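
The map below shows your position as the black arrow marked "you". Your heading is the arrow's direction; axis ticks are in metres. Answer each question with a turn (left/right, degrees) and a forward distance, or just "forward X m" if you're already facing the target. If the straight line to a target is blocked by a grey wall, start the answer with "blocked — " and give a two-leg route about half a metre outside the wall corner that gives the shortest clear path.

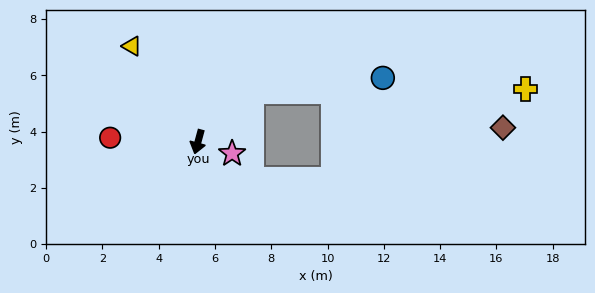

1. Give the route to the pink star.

turn left 86°, forward 1.3 m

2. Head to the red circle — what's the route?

turn right 77°, forward 3.1 m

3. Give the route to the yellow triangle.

turn right 130°, forward 4.1 m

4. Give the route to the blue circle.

blocked — turn left 148°, forward 2.6 m, then turn right 37°, forward 4.7 m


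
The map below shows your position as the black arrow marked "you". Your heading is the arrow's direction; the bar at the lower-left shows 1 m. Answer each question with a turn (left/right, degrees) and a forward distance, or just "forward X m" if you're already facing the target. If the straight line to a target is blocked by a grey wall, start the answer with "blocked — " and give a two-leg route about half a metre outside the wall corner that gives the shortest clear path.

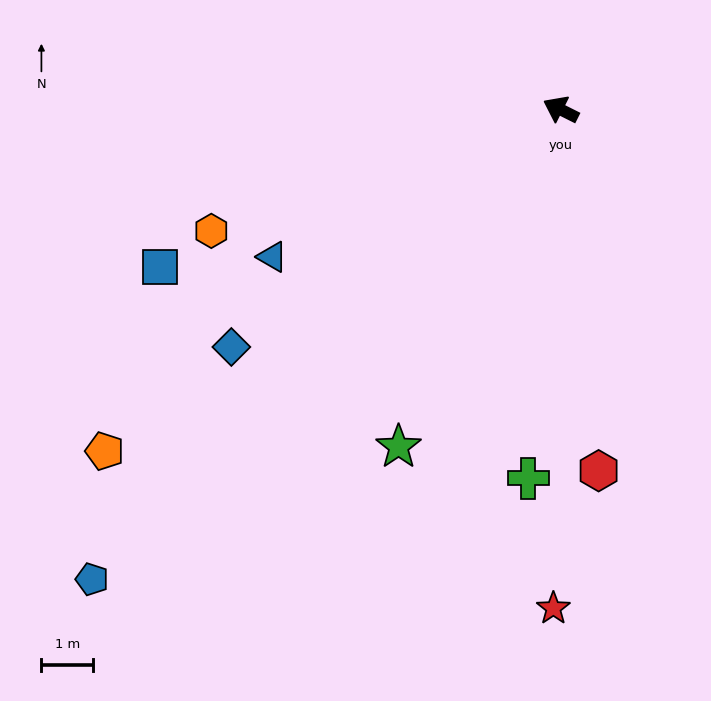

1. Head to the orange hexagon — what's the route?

turn left 46°, forward 7.2 m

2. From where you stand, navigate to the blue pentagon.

turn left 72°, forward 12.9 m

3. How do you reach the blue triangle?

turn left 54°, forward 6.3 m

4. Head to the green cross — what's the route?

turn left 112°, forward 7.2 m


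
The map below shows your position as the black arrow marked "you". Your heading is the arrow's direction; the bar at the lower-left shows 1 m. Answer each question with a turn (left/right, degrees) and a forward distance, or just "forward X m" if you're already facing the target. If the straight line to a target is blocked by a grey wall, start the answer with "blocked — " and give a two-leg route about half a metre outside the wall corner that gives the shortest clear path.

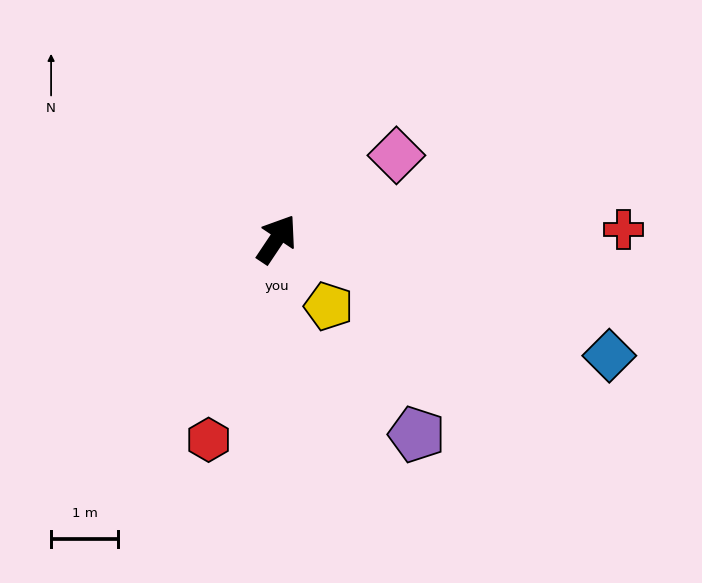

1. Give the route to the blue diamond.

turn right 76°, forward 5.2 m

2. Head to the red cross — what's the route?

turn right 55°, forward 5.2 m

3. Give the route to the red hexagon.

turn right 165°, forward 3.1 m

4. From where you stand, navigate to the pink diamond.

turn right 21°, forward 2.2 m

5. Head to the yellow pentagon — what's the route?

turn right 109°, forward 1.3 m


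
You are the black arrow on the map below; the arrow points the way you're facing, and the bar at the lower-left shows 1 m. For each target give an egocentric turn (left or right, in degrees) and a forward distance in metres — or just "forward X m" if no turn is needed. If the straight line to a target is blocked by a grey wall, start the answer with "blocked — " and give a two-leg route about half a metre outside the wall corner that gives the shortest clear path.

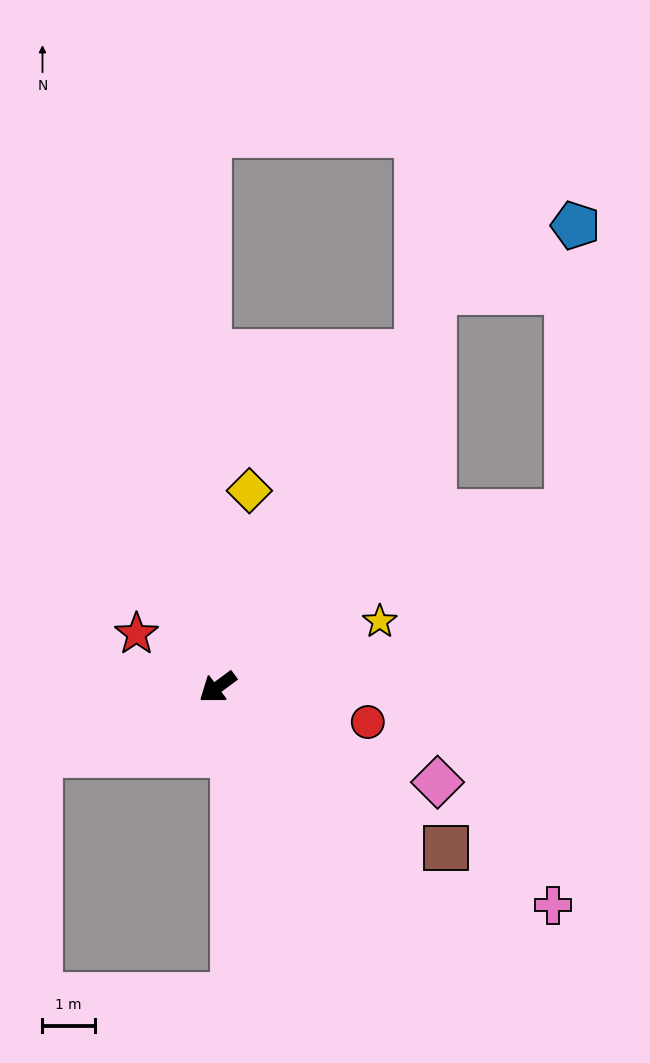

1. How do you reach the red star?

turn right 70°, forward 1.8 m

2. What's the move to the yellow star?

turn left 166°, forward 3.3 m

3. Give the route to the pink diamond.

turn left 120°, forward 4.6 m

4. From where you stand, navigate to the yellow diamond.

turn right 136°, forward 3.8 m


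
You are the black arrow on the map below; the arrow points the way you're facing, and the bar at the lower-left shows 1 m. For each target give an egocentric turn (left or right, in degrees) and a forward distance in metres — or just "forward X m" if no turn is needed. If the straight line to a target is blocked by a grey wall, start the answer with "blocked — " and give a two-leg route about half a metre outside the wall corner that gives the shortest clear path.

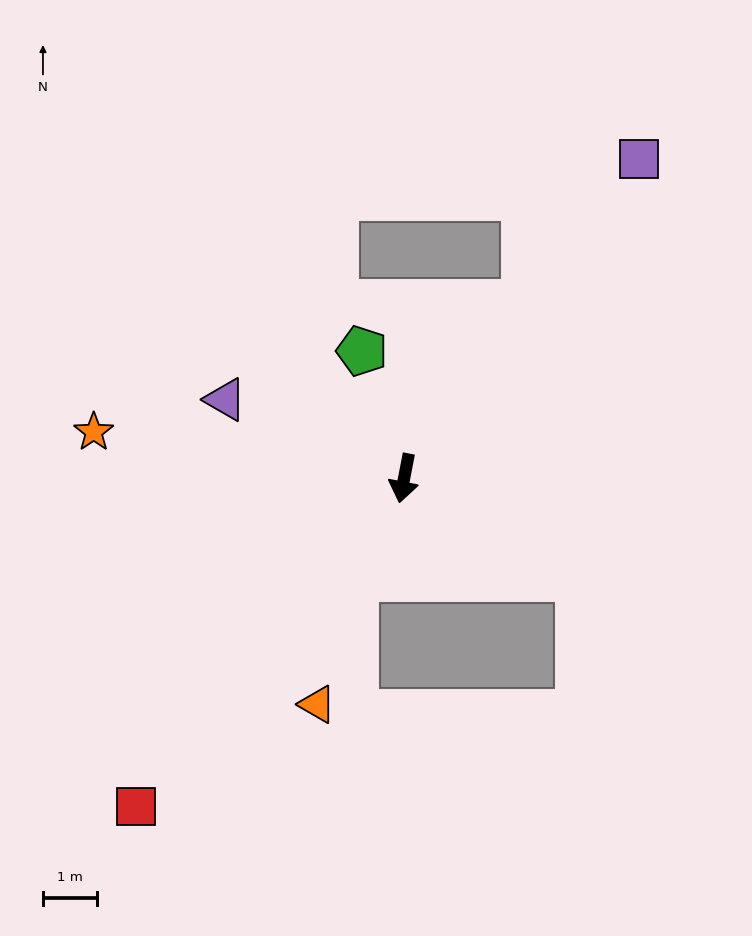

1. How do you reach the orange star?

turn right 88°, forward 5.8 m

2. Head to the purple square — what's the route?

turn left 155°, forward 7.4 m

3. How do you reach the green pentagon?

turn right 151°, forward 2.5 m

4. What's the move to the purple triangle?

turn right 103°, forward 3.6 m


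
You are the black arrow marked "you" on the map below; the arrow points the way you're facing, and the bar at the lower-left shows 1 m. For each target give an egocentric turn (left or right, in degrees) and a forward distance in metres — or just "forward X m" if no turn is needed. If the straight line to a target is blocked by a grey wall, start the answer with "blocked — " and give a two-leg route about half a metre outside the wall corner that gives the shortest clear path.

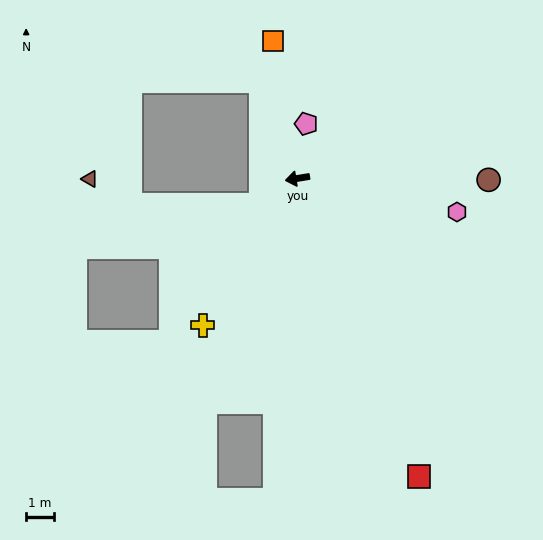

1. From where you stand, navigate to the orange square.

turn right 89°, forward 5.1 m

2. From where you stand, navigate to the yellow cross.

turn left 48°, forward 6.4 m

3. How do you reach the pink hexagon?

turn left 159°, forward 5.9 m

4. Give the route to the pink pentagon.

turn right 108°, forward 2.0 m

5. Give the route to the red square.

turn left 103°, forward 11.7 m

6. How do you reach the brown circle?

turn left 170°, forward 7.0 m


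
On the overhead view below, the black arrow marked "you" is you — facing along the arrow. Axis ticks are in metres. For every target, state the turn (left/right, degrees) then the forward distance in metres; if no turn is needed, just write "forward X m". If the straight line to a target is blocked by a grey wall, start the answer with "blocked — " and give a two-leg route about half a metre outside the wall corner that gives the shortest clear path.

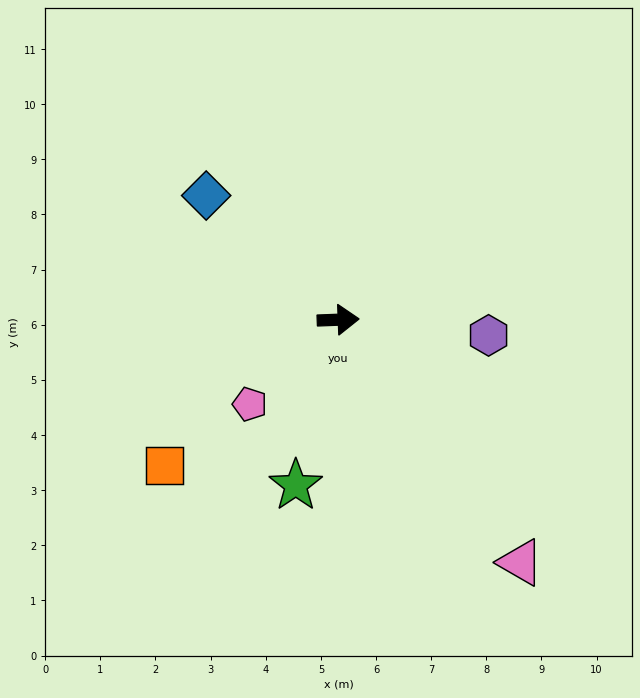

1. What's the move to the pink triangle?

turn right 55°, forward 5.5 m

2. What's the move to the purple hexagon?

turn right 8°, forward 2.7 m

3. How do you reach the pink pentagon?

turn right 138°, forward 2.2 m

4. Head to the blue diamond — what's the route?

turn left 135°, forward 3.3 m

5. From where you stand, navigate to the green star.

turn right 107°, forward 3.1 m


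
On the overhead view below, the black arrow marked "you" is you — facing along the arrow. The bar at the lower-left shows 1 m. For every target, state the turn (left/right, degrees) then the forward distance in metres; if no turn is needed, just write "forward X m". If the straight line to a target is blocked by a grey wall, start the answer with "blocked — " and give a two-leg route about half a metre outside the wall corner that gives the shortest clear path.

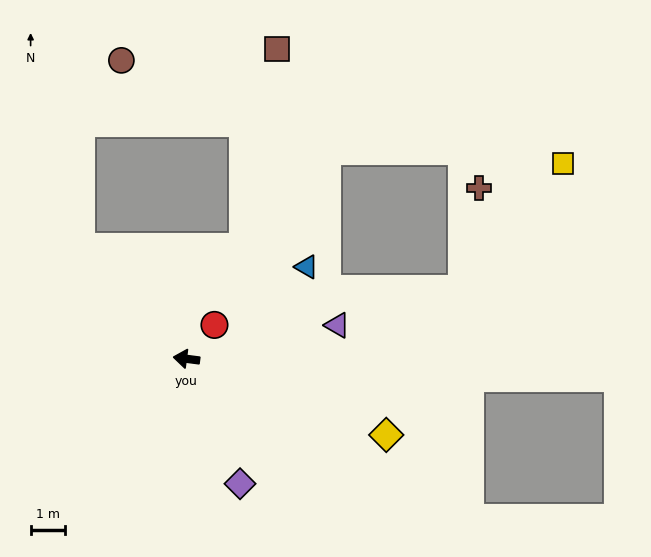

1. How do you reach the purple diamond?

turn left 121°, forward 3.9 m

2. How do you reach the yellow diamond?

turn left 167°, forward 6.2 m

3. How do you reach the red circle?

turn right 122°, forward 1.3 m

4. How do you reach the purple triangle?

turn right 160°, forward 4.5 m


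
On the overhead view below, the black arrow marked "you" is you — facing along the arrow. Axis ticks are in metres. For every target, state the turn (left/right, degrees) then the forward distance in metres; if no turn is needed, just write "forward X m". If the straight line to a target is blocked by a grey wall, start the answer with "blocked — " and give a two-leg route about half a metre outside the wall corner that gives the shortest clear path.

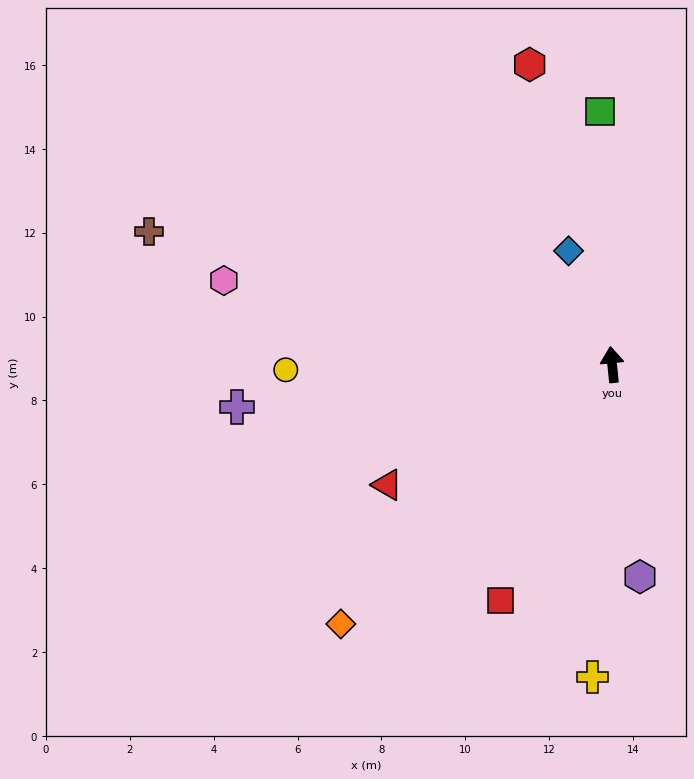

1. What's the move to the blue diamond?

turn left 15°, forward 2.9 m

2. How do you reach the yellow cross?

turn left 171°, forward 7.5 m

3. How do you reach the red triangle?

turn left 112°, forward 6.1 m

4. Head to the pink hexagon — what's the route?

turn left 72°, forward 9.5 m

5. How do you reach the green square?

turn right 3°, forward 6.0 m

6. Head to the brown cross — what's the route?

turn left 68°, forward 11.5 m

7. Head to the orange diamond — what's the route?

turn left 128°, forward 9.0 m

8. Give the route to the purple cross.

turn left 91°, forward 9.0 m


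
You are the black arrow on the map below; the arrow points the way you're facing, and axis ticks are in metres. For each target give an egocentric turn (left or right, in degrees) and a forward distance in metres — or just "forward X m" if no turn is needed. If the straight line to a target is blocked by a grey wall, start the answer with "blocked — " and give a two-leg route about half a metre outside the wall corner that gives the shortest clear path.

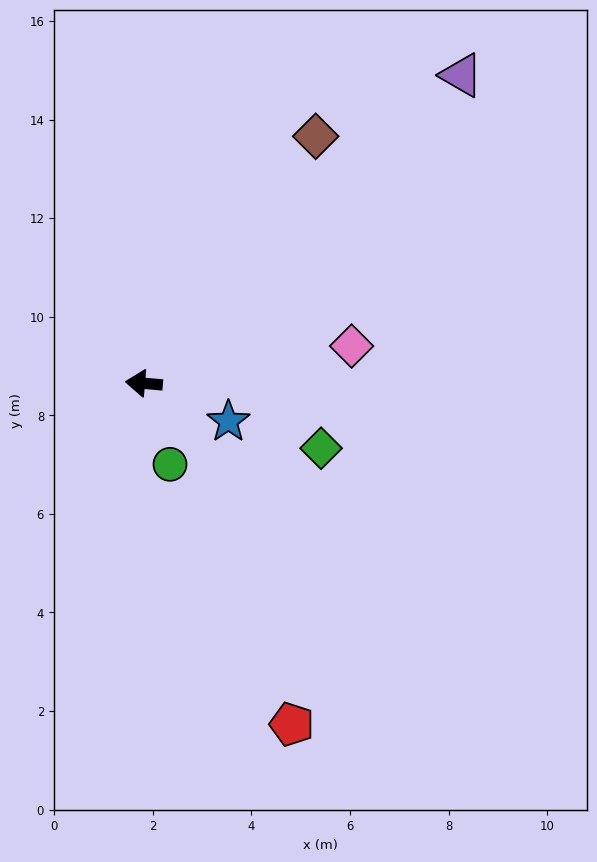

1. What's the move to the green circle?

turn left 113°, forward 1.7 m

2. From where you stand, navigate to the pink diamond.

turn right 165°, forward 4.3 m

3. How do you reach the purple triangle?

turn right 131°, forward 9.0 m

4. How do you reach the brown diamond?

turn right 120°, forward 6.1 m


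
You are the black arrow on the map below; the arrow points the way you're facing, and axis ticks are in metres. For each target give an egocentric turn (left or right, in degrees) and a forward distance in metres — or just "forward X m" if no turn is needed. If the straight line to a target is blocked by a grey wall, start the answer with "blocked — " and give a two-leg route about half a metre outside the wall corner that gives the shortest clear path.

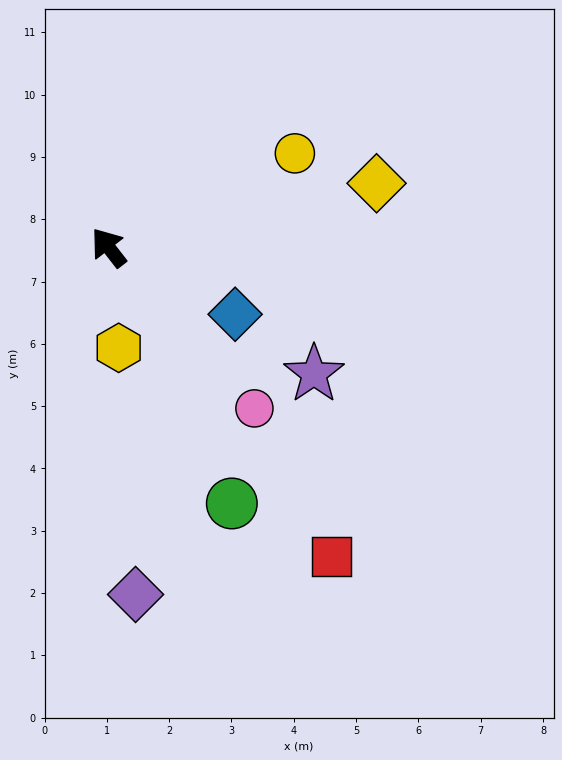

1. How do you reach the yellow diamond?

turn right 114°, forward 4.4 m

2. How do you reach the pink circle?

turn right 176°, forward 3.5 m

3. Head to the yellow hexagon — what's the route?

turn left 148°, forward 1.6 m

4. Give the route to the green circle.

turn left 168°, forward 4.6 m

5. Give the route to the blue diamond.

turn right 156°, forward 2.3 m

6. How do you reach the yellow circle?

turn right 101°, forward 3.3 m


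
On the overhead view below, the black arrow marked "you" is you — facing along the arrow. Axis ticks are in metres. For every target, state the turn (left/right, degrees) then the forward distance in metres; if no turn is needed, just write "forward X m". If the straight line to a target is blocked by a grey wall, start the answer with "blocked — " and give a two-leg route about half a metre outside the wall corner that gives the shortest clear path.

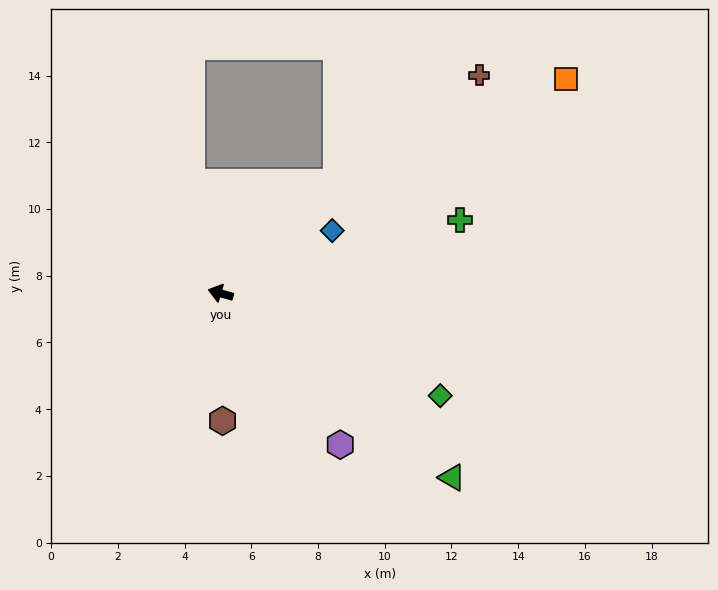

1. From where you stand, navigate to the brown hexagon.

turn left 107°, forward 3.8 m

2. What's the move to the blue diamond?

turn right 135°, forward 3.8 m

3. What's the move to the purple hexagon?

turn left 144°, forward 5.8 m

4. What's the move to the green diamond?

turn left 171°, forward 7.3 m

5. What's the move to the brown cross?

turn right 124°, forward 10.1 m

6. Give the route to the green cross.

turn right 147°, forward 7.5 m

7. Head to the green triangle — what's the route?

turn left 158°, forward 8.9 m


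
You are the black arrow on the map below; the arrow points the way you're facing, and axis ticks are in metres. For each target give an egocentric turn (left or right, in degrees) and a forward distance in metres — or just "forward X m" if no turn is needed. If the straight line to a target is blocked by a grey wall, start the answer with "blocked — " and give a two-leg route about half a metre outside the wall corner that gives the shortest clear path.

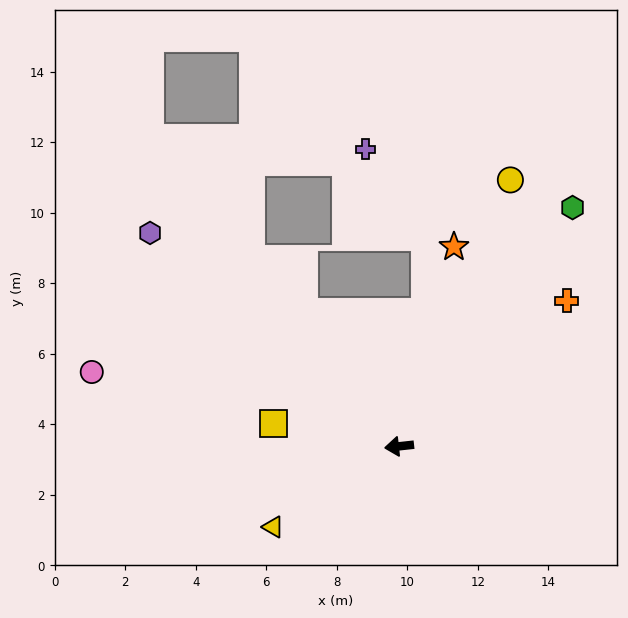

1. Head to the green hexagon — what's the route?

turn right 132°, forward 8.4 m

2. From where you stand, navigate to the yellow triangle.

turn left 26°, forward 4.2 m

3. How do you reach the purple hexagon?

turn right 47°, forward 9.3 m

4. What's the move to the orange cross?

turn right 145°, forward 6.3 m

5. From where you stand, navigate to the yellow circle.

turn right 119°, forward 8.2 m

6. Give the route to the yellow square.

turn right 16°, forward 3.6 m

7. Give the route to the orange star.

turn right 112°, forward 5.9 m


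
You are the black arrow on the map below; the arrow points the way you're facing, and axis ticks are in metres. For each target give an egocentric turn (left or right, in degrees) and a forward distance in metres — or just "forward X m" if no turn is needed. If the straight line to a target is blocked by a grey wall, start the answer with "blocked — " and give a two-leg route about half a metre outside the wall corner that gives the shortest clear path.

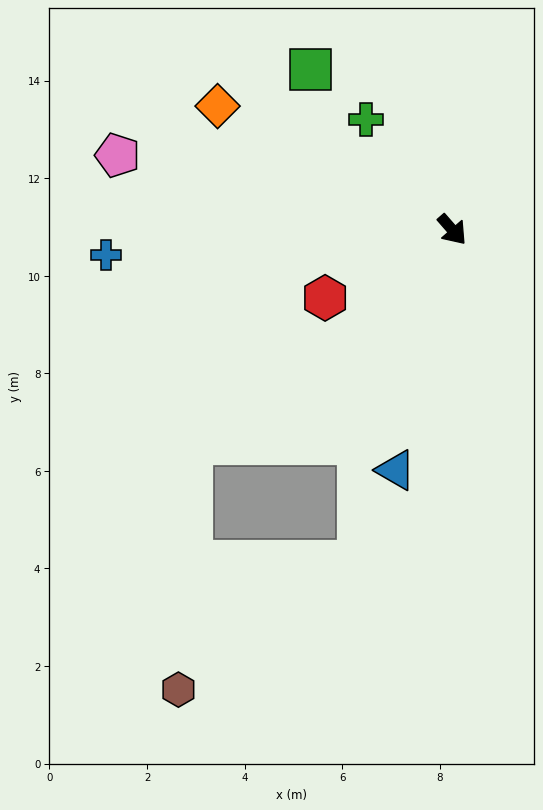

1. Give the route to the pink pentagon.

turn right 144°, forward 7.0 m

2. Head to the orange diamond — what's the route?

turn right 159°, forward 5.4 m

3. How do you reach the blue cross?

turn right 127°, forward 7.1 m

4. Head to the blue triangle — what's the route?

turn right 54°, forward 5.1 m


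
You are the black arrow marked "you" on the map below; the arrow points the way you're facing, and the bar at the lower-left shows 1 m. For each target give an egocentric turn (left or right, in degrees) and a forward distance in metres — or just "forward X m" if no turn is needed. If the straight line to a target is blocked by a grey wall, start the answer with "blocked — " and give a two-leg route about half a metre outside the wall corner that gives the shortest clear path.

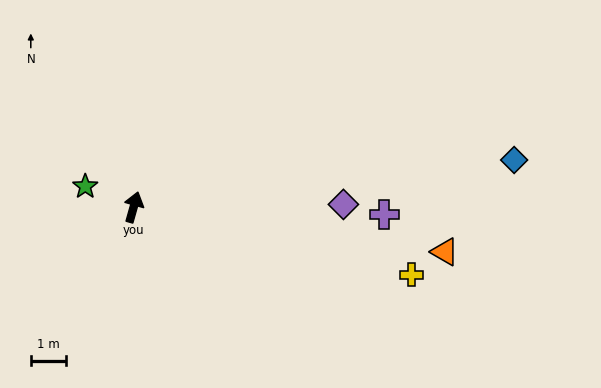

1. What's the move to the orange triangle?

turn right 82°, forward 8.8 m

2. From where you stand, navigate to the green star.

turn left 83°, forward 1.5 m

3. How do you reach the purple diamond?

turn right 73°, forward 5.9 m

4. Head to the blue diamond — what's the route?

turn right 67°, forward 10.7 m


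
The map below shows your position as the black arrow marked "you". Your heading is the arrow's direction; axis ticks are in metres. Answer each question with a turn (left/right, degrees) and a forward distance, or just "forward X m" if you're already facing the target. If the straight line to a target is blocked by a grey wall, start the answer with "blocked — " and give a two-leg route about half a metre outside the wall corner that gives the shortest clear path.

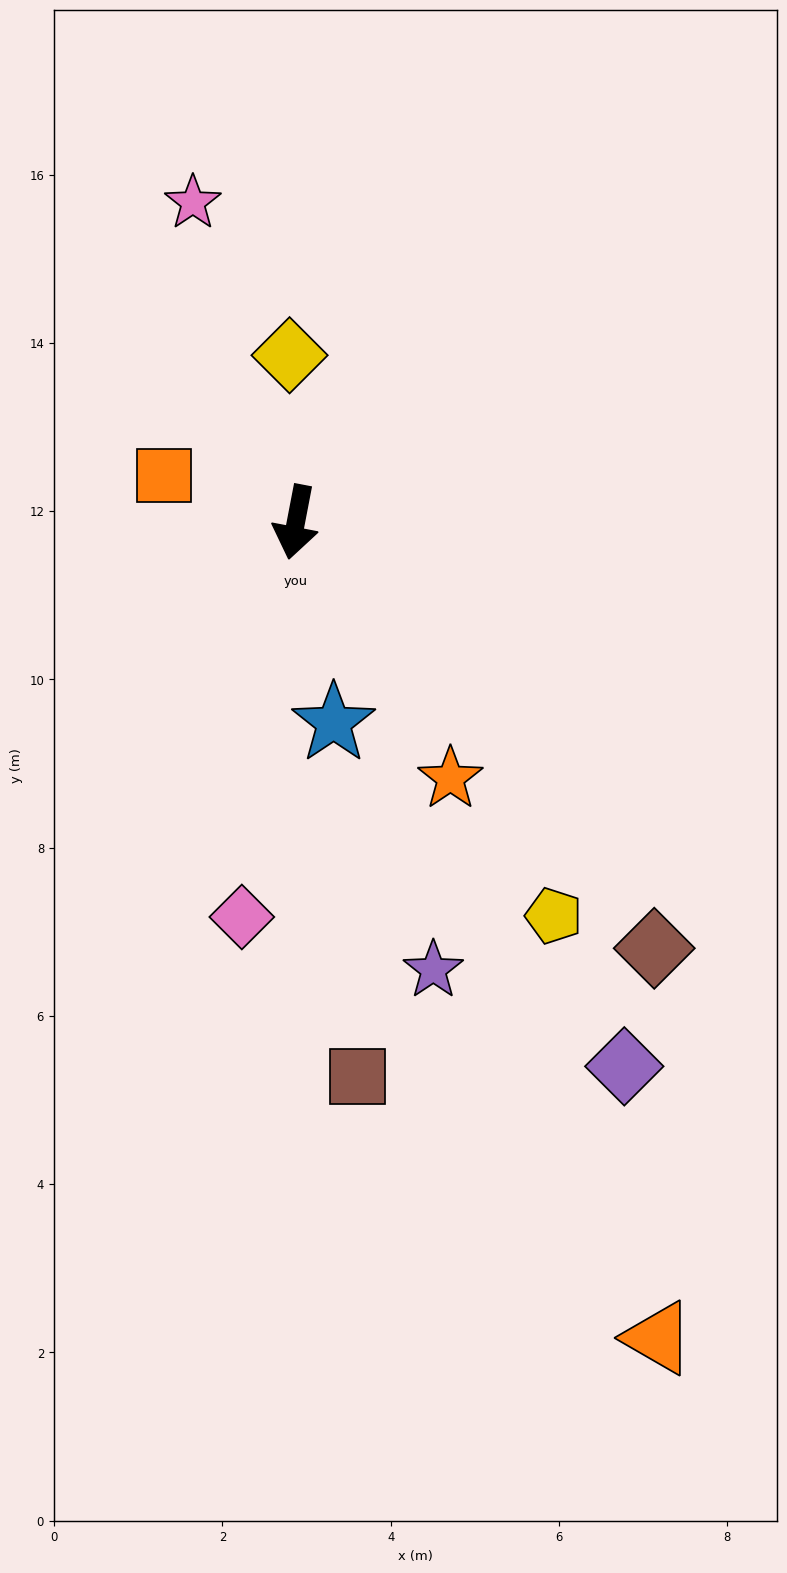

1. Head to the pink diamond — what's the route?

turn left 3°, forward 4.7 m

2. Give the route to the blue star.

turn left 22°, forward 2.4 m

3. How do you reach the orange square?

turn right 98°, forward 1.7 m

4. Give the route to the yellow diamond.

turn right 167°, forward 2.0 m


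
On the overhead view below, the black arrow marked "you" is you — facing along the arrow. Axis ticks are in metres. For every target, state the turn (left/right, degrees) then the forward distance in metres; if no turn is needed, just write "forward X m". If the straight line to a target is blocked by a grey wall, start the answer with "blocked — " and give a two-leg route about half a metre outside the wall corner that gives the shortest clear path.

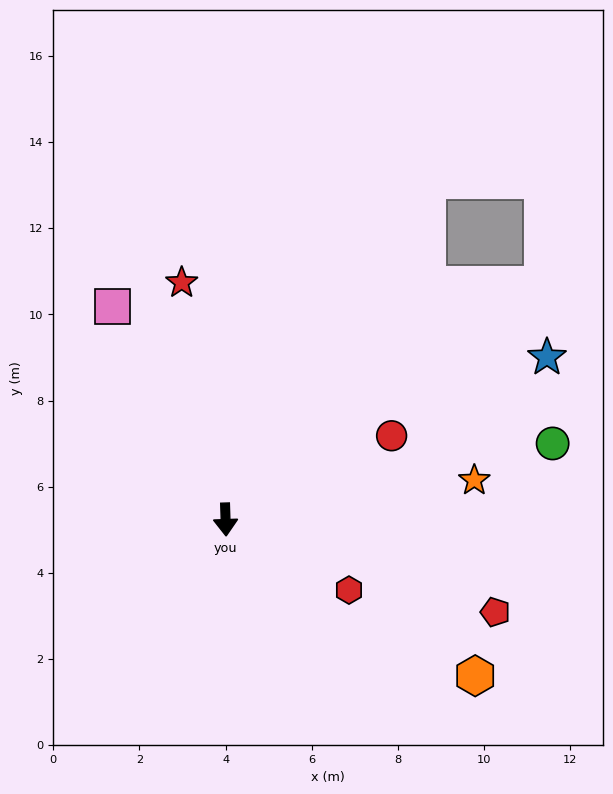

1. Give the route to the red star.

turn right 171°, forward 5.6 m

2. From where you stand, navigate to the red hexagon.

turn left 58°, forward 3.3 m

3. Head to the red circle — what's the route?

turn left 115°, forward 4.3 m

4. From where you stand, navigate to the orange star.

turn left 97°, forward 5.8 m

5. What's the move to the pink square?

turn right 154°, forward 5.6 m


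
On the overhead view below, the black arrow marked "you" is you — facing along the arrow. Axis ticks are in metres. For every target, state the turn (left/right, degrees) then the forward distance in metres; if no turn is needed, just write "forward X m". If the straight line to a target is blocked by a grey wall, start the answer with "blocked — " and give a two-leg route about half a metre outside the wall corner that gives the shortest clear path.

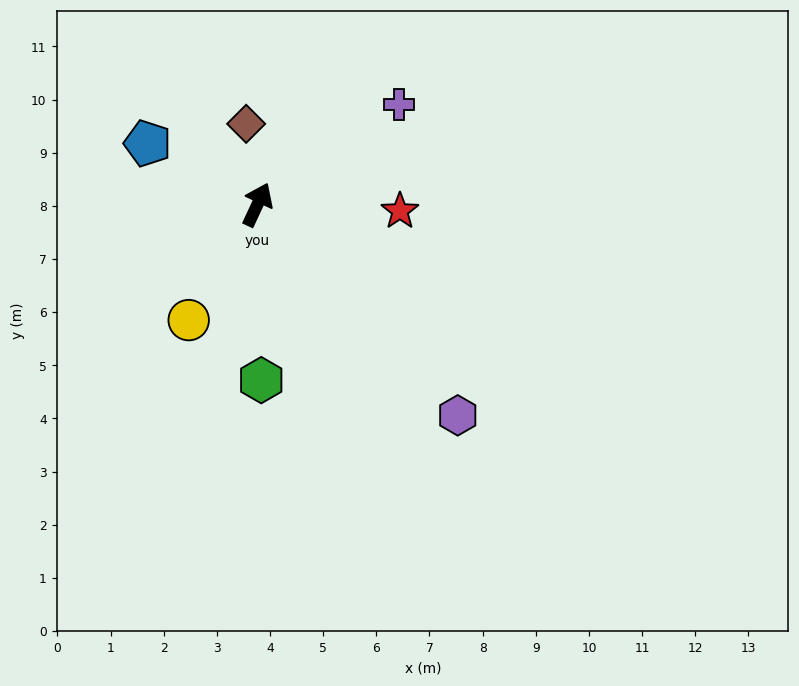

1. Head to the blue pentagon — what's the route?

turn left 86°, forward 2.4 m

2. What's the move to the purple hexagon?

turn right 112°, forward 5.5 m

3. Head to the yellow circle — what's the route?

turn left 174°, forward 2.5 m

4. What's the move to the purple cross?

turn right 30°, forward 3.3 m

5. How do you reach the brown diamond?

turn left 33°, forward 1.5 m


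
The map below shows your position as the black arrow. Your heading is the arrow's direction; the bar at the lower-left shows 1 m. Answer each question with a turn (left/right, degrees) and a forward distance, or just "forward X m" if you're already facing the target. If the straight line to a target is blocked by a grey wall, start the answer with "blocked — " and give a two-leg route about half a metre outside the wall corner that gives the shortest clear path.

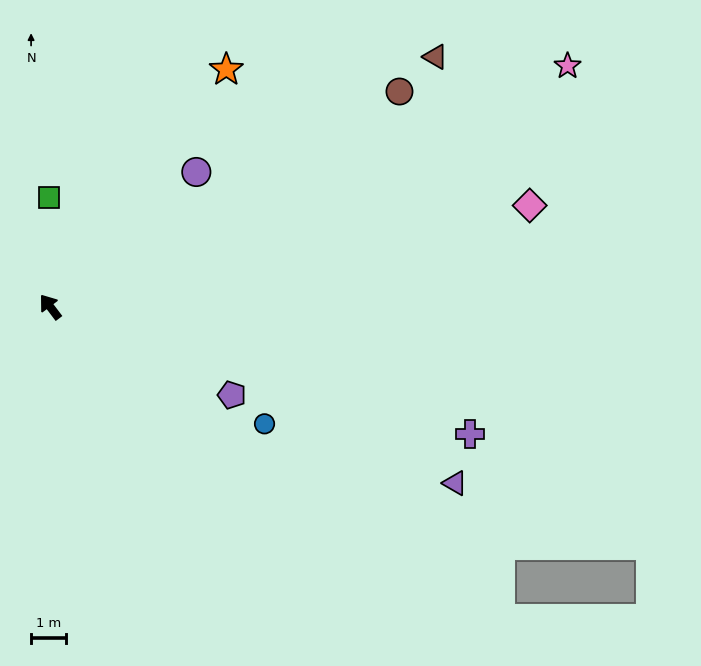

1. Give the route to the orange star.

turn right 74°, forward 8.6 m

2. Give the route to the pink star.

turn right 102°, forward 16.5 m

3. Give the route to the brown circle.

turn right 95°, forward 11.9 m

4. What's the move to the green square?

turn right 36°, forward 3.2 m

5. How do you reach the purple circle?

turn right 84°, forward 5.8 m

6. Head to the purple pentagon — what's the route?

turn right 153°, forward 5.9 m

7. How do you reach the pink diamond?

turn right 115°, forward 14.2 m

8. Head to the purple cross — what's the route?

turn right 144°, forward 12.7 m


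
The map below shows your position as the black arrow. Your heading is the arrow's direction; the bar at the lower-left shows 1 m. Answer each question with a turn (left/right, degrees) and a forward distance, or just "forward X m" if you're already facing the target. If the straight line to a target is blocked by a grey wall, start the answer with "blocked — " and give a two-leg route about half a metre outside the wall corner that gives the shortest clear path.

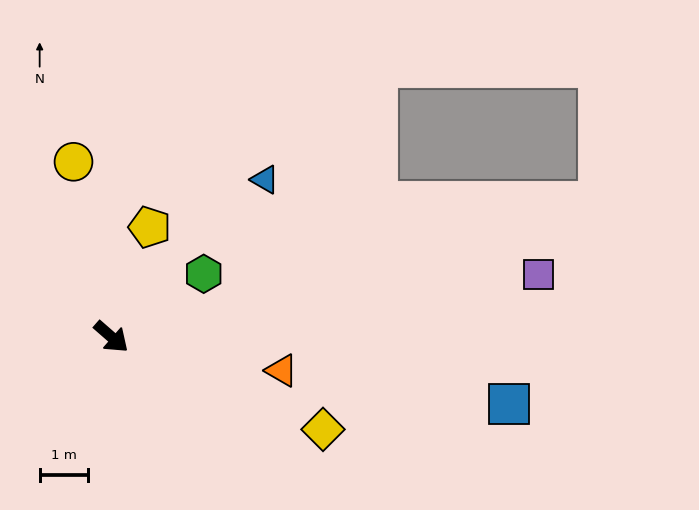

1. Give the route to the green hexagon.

turn left 75°, forward 2.3 m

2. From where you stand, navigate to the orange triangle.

turn left 30°, forward 3.6 m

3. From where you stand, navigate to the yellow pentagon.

turn left 112°, forward 2.4 m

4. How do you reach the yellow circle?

turn left 143°, forward 3.7 m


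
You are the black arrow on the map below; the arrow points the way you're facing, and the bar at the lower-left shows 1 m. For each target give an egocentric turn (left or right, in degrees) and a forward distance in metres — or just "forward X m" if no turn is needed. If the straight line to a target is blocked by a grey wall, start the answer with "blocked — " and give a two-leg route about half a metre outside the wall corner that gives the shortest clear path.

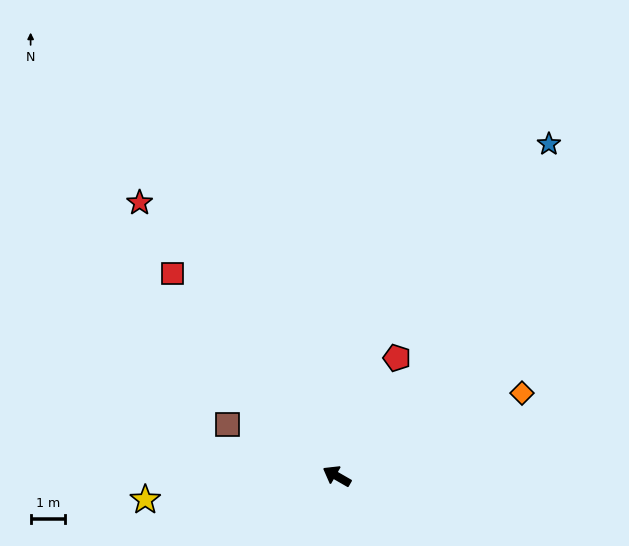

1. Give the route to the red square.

turn right 21°, forward 7.6 m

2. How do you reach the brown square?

turn left 5°, forward 3.5 m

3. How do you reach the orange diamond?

turn right 126°, forward 5.9 m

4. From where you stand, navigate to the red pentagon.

turn right 87°, forward 3.9 m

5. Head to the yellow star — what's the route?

turn left 37°, forward 5.6 m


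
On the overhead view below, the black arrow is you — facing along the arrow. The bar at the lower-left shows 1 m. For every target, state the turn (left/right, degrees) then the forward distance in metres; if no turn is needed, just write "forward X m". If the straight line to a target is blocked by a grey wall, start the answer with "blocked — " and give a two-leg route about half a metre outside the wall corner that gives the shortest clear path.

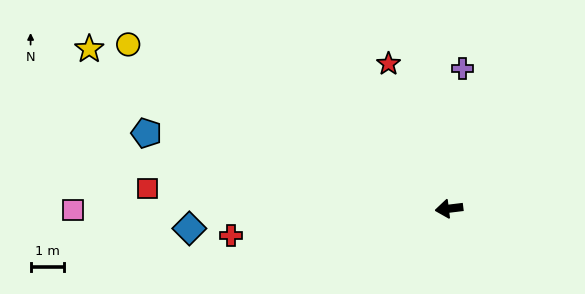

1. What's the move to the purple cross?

turn right 102°, forward 4.2 m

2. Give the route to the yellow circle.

turn right 34°, forward 10.7 m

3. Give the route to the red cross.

forward 6.5 m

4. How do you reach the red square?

turn right 11°, forward 9.0 m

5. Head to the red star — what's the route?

turn right 74°, forward 4.7 m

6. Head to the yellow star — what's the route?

turn right 31°, forward 11.7 m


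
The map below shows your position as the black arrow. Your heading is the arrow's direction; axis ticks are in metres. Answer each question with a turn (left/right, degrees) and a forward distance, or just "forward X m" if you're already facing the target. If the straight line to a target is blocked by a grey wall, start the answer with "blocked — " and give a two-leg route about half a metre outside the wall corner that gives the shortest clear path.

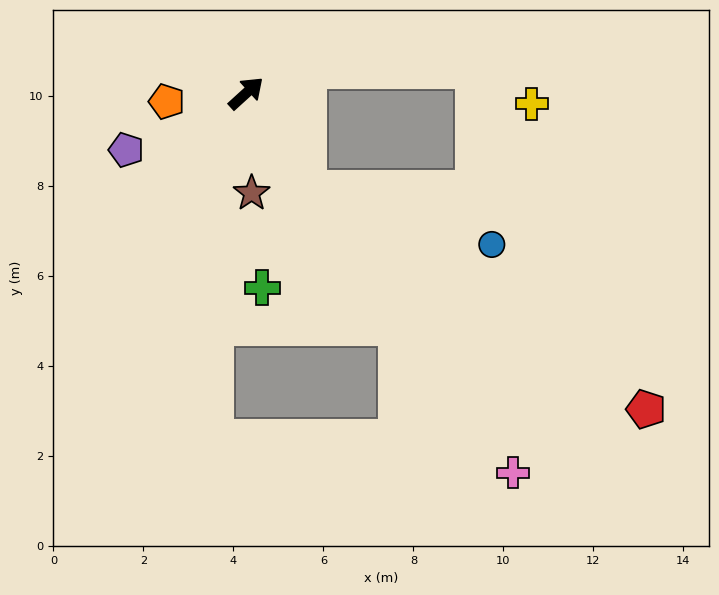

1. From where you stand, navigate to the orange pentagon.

turn left 144°, forward 1.8 m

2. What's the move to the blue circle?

blocked — turn right 99°, forward 2.5 m, then turn left 40°, forward 4.3 m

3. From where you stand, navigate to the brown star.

turn right 129°, forward 2.2 m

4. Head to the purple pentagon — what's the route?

turn left 163°, forward 2.9 m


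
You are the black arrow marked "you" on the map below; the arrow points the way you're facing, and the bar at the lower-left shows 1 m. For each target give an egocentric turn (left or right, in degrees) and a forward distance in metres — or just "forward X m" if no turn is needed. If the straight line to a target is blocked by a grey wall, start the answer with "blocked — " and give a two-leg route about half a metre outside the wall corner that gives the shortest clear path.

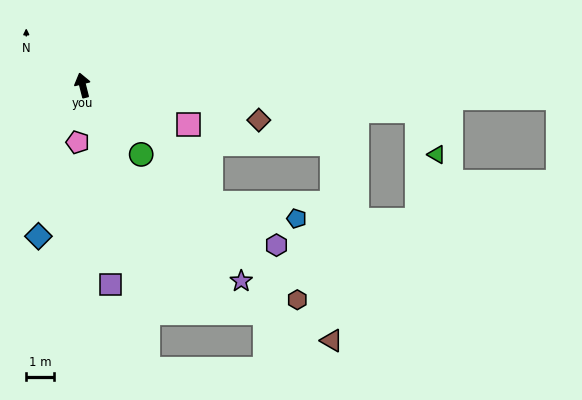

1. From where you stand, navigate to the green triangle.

blocked — turn right 109°, forward 11.9 m, then turn right 60°, forward 1.7 m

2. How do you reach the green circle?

turn right 154°, forward 3.2 m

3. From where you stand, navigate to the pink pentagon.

turn left 161°, forward 2.0 m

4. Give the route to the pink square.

turn right 125°, forward 4.0 m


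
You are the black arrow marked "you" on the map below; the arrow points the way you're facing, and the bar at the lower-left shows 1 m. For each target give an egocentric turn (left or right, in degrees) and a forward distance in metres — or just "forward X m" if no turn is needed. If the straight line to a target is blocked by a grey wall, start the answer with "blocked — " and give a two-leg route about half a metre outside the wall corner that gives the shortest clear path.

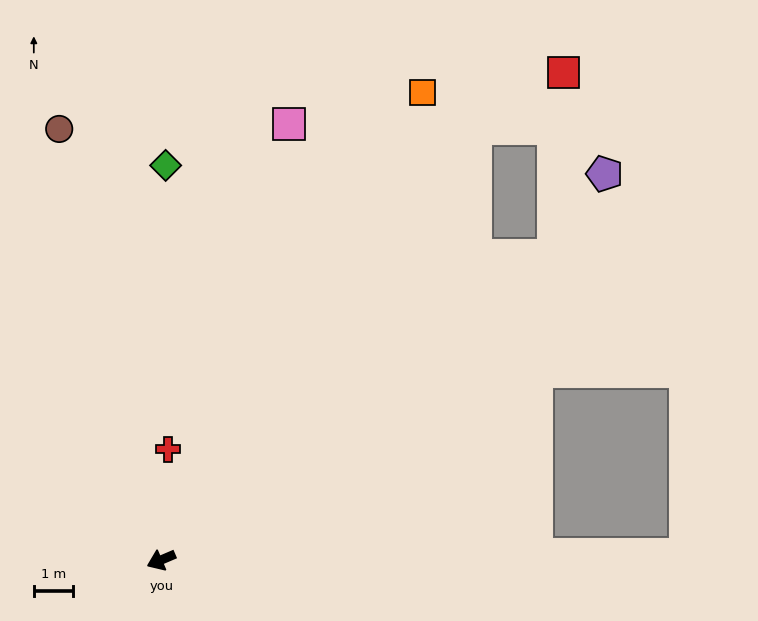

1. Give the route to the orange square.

turn right 142°, forward 13.8 m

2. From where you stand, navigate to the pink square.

turn right 129°, forward 11.7 m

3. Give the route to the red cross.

turn right 117°, forward 2.8 m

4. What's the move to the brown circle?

turn right 100°, forward 11.4 m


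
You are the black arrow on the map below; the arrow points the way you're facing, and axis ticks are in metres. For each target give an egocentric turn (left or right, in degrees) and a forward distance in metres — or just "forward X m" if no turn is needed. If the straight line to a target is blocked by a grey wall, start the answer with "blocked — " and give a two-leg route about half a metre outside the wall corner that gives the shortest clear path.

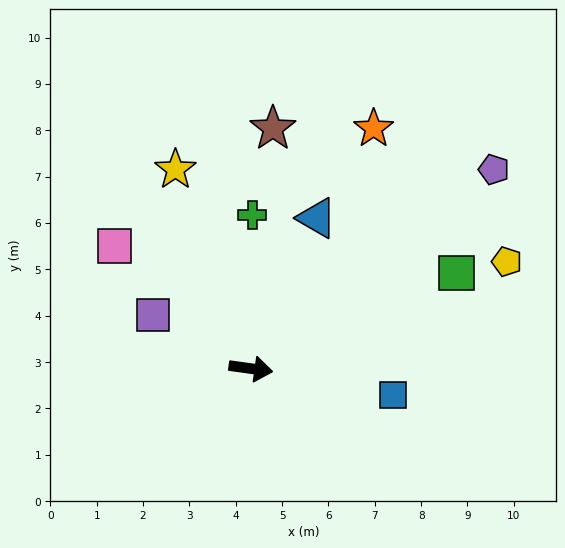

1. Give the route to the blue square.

turn right 3°, forward 3.1 m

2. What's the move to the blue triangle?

turn left 74°, forward 3.5 m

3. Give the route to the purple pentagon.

turn left 47°, forward 6.8 m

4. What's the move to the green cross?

turn left 97°, forward 3.3 m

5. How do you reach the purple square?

turn left 159°, forward 2.4 m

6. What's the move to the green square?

turn left 33°, forward 4.9 m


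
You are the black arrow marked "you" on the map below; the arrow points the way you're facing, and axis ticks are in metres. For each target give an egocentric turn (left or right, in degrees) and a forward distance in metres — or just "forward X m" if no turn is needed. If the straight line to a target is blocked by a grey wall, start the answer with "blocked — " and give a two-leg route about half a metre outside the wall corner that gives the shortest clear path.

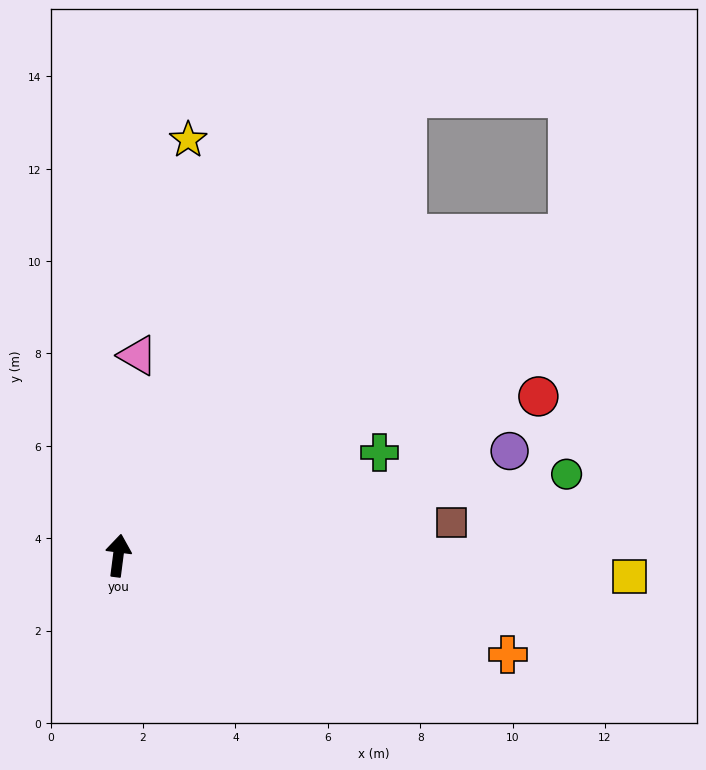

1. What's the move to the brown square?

turn right 77°, forward 7.2 m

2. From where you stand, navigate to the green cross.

turn right 61°, forward 6.1 m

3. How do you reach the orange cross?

turn right 97°, forward 8.7 m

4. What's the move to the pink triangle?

forward 4.4 m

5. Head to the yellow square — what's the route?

turn right 85°, forward 11.1 m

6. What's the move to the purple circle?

turn right 68°, forward 8.8 m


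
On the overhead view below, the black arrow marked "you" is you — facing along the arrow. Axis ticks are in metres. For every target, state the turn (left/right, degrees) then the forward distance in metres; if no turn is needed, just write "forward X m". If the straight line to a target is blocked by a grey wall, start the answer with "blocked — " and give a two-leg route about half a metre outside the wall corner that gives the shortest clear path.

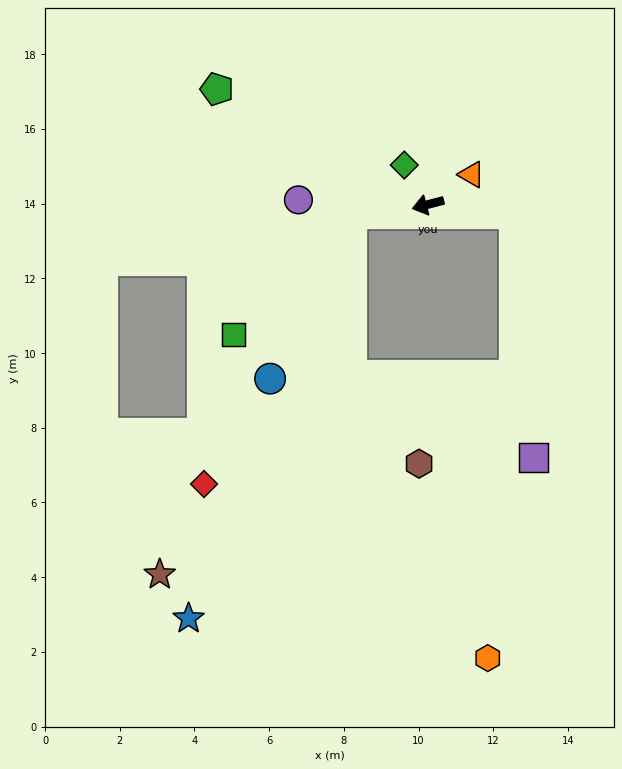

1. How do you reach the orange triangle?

turn right 160°, forward 1.4 m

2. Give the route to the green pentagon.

turn right 43°, forward 6.4 m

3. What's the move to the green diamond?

turn right 74°, forward 1.2 m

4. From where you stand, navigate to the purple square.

blocked — turn left 159°, forward 2.3 m, then turn right 79°, forward 6.5 m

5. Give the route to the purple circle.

turn right 17°, forward 3.5 m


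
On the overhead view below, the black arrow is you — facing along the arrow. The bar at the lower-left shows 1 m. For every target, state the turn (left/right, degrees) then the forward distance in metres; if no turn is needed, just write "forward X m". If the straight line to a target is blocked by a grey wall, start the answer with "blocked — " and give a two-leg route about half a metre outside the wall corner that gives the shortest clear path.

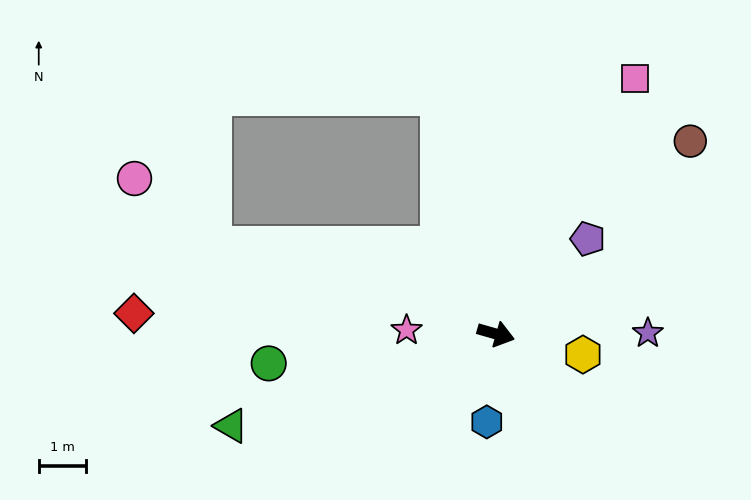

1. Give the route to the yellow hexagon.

turn left 3°, forward 1.9 m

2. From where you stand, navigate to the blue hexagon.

turn right 80°, forward 1.9 m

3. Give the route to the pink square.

turn left 77°, forward 6.1 m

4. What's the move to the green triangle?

turn right 145°, forward 5.9 m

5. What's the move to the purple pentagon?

turn left 62°, forward 2.8 m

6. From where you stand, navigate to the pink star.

turn right 166°, forward 1.9 m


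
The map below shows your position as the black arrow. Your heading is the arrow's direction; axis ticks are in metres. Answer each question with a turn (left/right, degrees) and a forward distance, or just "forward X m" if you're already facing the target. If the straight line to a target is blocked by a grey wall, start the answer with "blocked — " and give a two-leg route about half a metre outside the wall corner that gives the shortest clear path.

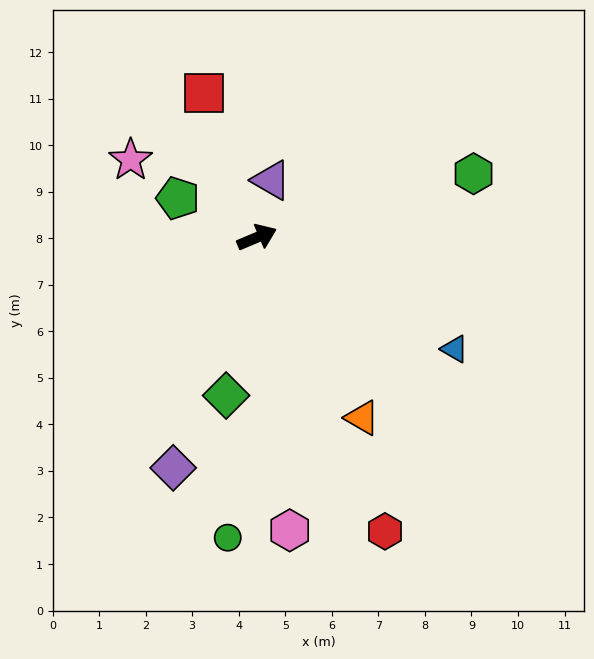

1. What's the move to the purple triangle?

turn left 53°, forward 1.3 m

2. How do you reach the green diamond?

turn right 124°, forward 3.5 m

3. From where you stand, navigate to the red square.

turn left 87°, forward 3.3 m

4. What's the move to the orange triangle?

turn right 83°, forward 4.5 m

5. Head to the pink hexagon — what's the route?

turn right 106°, forward 6.3 m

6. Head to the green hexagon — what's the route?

turn right 6°, forward 4.9 m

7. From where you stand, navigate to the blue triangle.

turn right 52°, forward 4.9 m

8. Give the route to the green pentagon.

turn left 131°, forward 1.9 m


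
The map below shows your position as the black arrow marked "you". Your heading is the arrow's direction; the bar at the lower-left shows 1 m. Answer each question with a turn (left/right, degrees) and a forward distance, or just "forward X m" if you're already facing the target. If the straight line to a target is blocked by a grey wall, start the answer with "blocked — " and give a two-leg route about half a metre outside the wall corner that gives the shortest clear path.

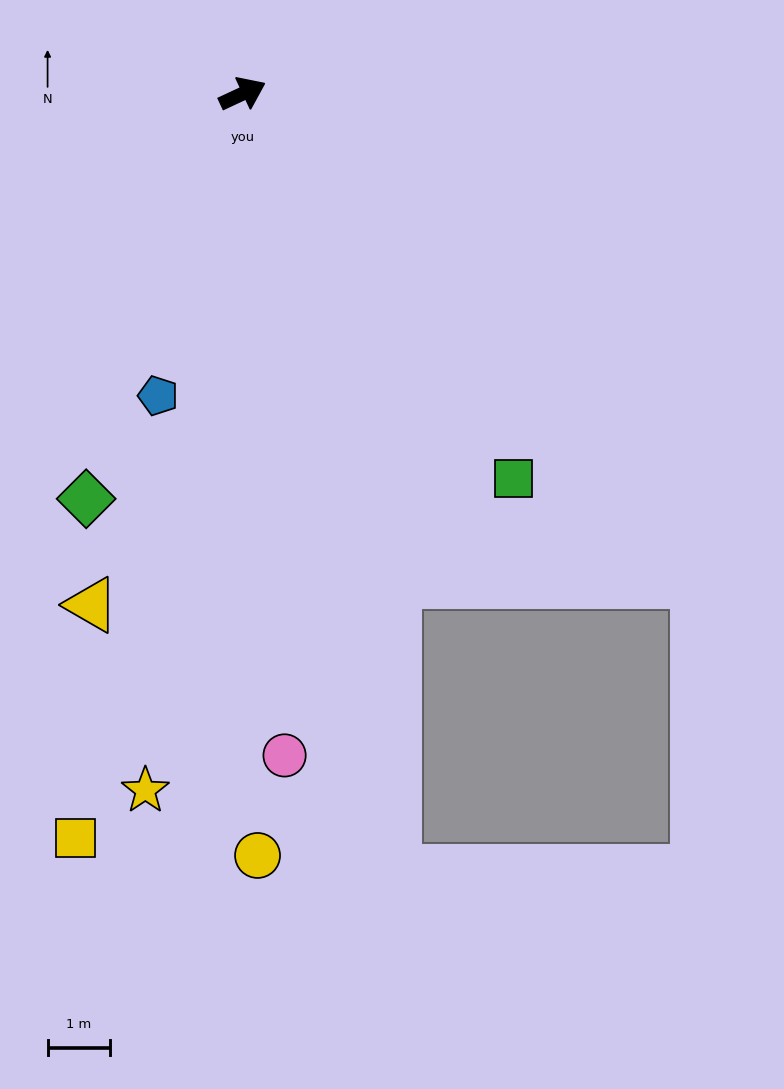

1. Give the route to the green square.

turn right 80°, forward 7.6 m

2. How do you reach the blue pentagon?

turn right 131°, forward 5.1 m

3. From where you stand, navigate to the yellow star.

turn right 123°, forward 11.3 m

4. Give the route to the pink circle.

turn right 111°, forward 10.7 m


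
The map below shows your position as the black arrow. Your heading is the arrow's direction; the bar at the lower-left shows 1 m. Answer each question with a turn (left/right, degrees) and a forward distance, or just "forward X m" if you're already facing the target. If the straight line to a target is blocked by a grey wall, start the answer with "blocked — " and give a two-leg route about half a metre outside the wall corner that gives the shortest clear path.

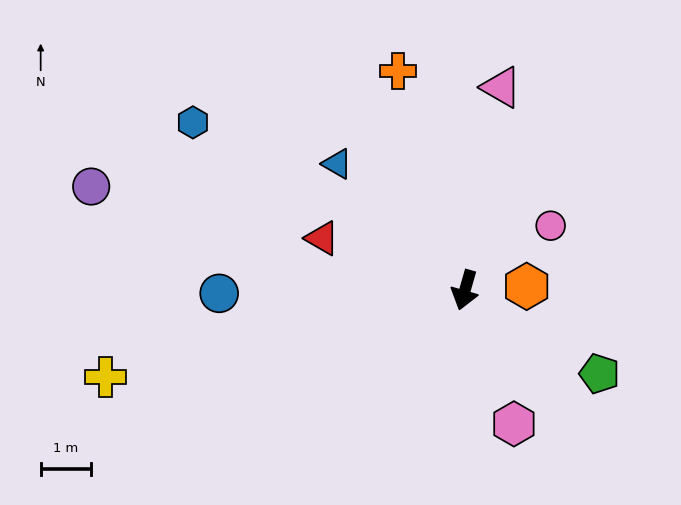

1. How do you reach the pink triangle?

turn right 174°, forward 4.1 m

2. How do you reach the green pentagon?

turn left 74°, forward 3.1 m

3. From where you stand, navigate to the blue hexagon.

turn right 106°, forward 6.3 m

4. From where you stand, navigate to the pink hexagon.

turn left 36°, forward 2.8 m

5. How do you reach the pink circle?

turn left 143°, forward 2.1 m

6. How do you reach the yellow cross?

turn right 60°, forward 7.3 m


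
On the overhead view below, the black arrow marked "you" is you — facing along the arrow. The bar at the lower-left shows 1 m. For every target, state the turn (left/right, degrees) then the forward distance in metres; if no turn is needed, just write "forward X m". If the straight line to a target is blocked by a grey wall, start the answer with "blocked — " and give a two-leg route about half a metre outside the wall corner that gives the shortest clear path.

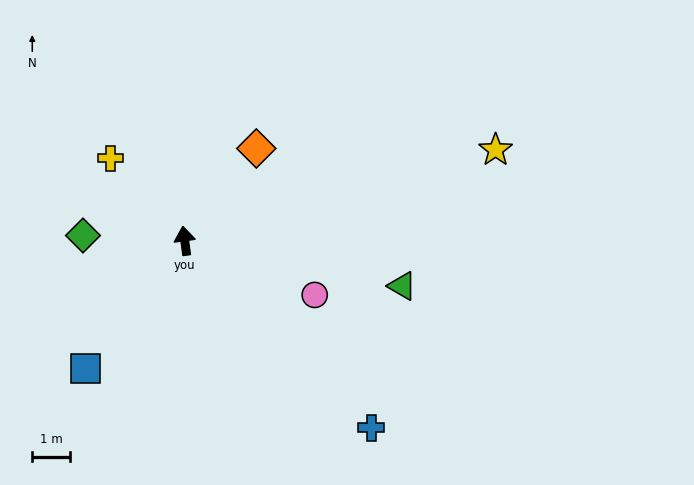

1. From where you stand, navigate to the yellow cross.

turn left 34°, forward 2.9 m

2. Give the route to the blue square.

turn left 135°, forward 4.2 m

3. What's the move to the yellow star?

turn right 81°, forward 8.5 m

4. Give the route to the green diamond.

turn left 79°, forward 2.7 m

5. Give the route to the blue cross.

turn right 143°, forward 6.9 m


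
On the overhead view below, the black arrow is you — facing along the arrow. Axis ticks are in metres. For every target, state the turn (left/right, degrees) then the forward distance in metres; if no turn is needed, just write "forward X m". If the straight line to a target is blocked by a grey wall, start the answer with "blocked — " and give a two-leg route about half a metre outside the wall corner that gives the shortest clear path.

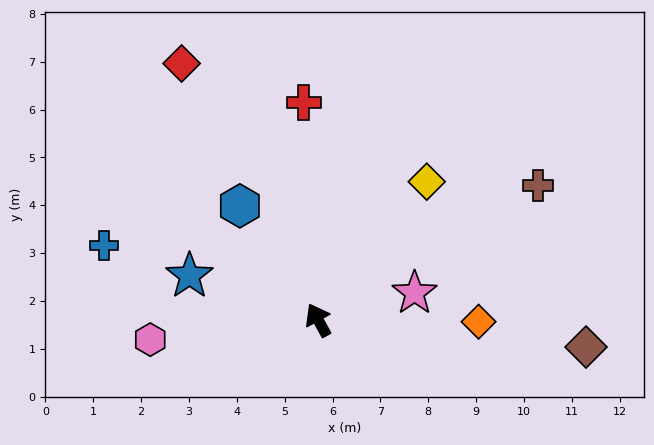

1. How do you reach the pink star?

turn right 103°, forward 2.1 m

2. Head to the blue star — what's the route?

turn left 42°, forward 2.8 m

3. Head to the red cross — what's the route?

turn right 25°, forward 4.6 m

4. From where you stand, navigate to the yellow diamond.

turn right 67°, forward 3.7 m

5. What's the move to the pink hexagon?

turn left 68°, forward 3.5 m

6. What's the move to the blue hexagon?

turn left 6°, forward 2.9 m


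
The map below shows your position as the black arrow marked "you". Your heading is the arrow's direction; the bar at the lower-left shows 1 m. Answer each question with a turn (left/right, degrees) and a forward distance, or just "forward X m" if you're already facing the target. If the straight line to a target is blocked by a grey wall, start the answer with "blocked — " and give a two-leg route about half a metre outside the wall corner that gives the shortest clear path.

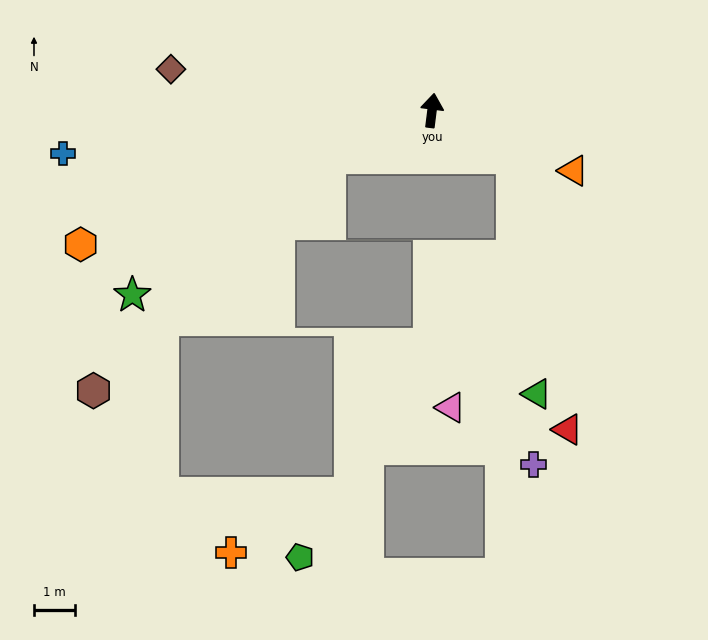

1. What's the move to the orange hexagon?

turn left 118°, forward 9.2 m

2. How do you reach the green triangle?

blocked — turn right 112°, forward 2.3 m, then turn right 55°, forward 5.8 m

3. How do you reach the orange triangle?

turn right 106°, forward 3.8 m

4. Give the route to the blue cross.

turn left 104°, forward 9.1 m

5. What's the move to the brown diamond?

turn left 88°, forward 6.5 m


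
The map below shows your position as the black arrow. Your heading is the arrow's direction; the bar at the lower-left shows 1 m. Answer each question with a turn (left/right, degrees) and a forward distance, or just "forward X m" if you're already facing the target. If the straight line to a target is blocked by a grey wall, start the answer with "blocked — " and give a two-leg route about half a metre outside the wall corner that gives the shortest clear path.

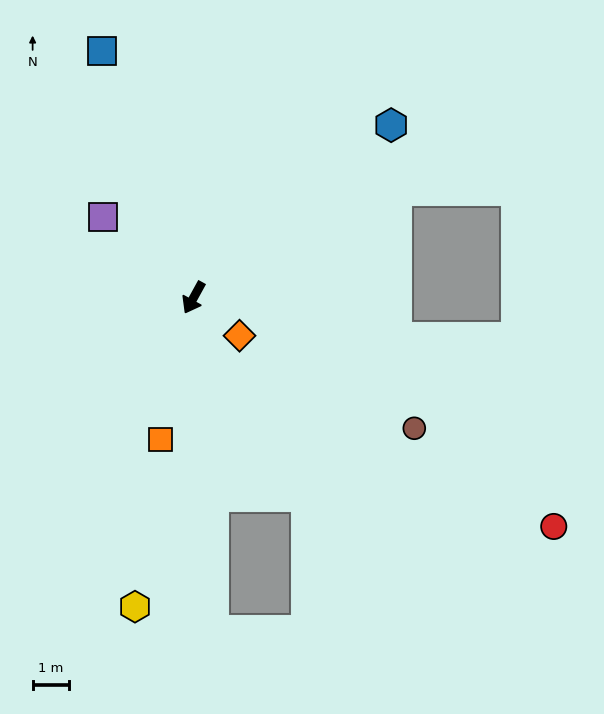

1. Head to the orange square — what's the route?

turn left 16°, forward 3.9 m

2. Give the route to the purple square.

turn right 103°, forward 3.3 m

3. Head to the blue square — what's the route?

turn right 131°, forward 7.1 m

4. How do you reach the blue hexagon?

turn left 160°, forward 7.1 m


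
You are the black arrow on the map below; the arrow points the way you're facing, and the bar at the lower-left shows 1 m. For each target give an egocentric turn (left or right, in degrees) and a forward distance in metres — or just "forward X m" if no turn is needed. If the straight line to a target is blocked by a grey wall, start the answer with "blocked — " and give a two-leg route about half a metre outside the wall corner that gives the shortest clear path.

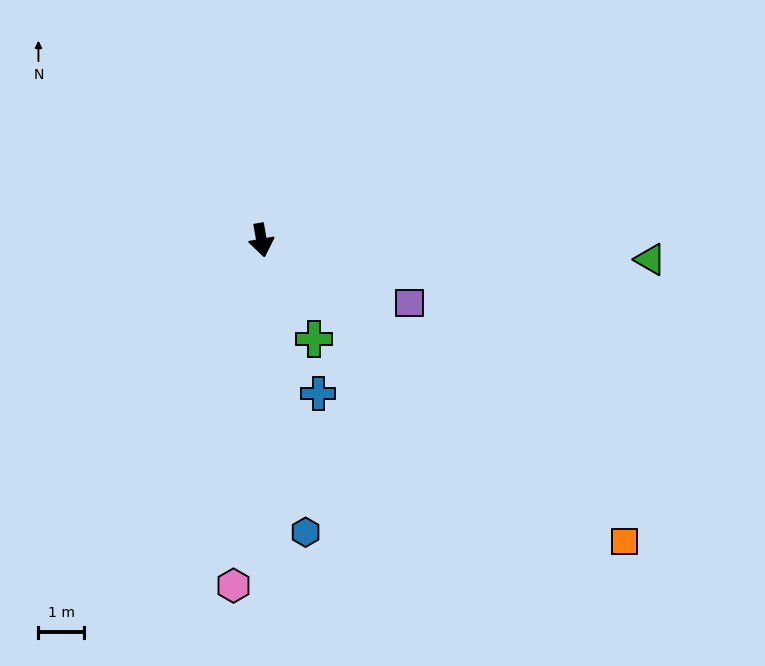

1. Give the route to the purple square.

turn left 57°, forward 3.5 m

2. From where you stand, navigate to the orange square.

turn left 40°, forward 10.4 m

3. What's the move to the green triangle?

turn left 77°, forward 8.6 m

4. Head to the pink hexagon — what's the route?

turn right 15°, forward 7.6 m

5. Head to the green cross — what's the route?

turn left 18°, forward 2.5 m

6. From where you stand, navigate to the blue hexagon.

forward 6.5 m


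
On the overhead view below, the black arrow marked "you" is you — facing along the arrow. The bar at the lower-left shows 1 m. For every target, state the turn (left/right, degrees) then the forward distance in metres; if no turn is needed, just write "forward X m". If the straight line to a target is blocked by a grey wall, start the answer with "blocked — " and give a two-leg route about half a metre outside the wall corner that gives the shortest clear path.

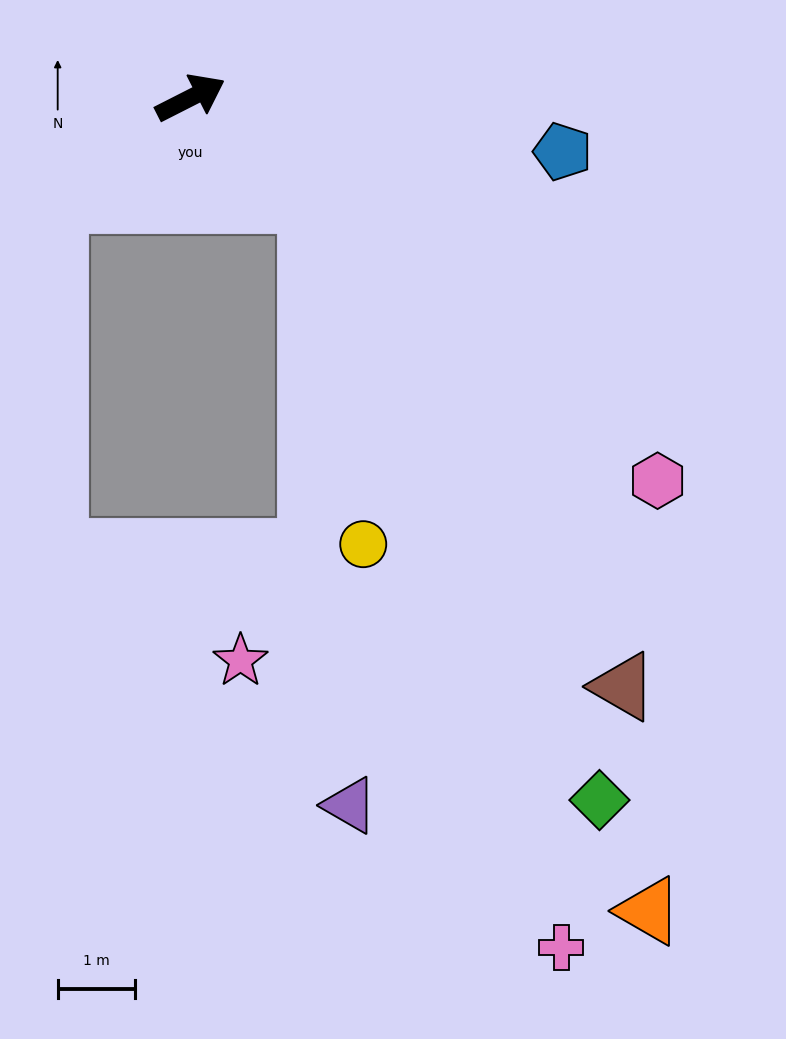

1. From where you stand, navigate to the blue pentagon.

turn right 35°, forward 4.8 m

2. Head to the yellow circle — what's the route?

blocked — turn right 67°, forward 2.0 m, then turn right 41°, forward 4.5 m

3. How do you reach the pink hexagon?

turn right 66°, forward 7.8 m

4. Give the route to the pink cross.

blocked — turn right 67°, forward 2.0 m, then turn right 31°, forward 10.1 m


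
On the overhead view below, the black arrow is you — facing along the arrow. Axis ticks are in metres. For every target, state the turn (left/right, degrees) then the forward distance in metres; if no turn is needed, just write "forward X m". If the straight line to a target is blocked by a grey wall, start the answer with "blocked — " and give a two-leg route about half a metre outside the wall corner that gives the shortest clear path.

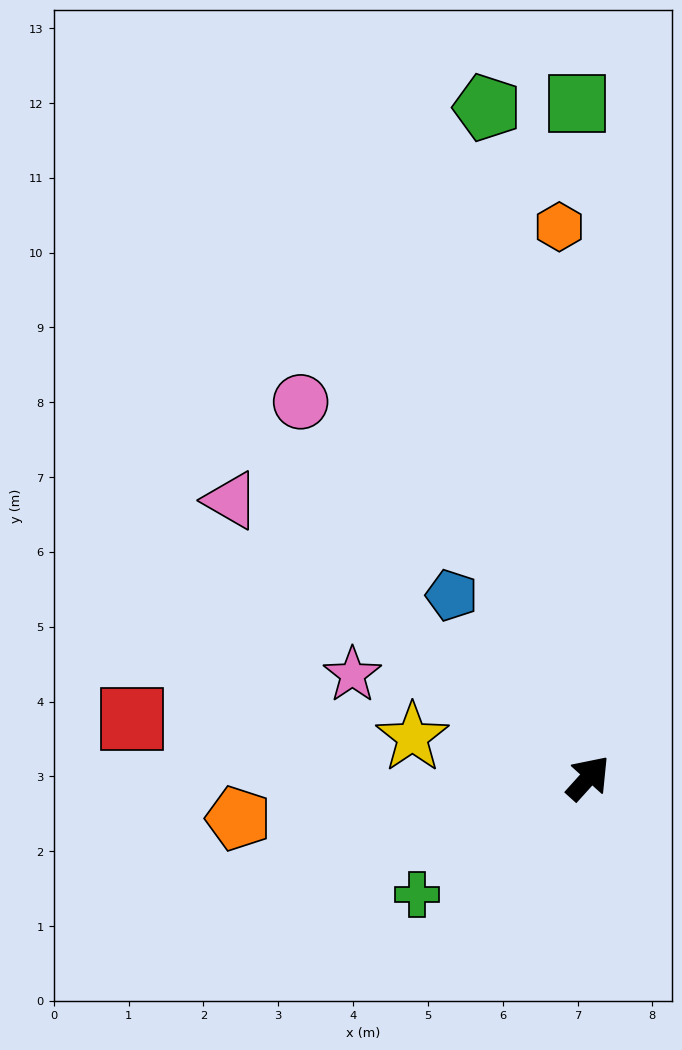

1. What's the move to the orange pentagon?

turn left 139°, forward 4.7 m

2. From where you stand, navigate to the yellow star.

turn left 119°, forward 2.4 m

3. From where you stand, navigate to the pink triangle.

turn left 94°, forward 6.0 m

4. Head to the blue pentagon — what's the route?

turn left 79°, forward 3.0 m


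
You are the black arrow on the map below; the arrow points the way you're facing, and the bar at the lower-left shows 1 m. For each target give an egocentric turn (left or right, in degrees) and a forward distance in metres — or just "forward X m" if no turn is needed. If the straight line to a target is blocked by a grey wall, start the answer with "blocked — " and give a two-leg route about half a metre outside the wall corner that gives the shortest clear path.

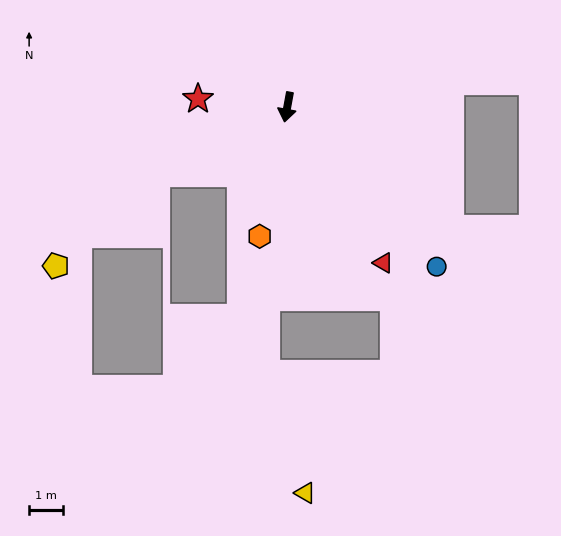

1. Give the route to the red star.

turn right 85°, forward 2.7 m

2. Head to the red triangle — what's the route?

turn left 42°, forward 5.5 m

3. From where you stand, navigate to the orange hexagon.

forward 4.0 m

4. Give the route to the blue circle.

turn left 54°, forward 6.6 m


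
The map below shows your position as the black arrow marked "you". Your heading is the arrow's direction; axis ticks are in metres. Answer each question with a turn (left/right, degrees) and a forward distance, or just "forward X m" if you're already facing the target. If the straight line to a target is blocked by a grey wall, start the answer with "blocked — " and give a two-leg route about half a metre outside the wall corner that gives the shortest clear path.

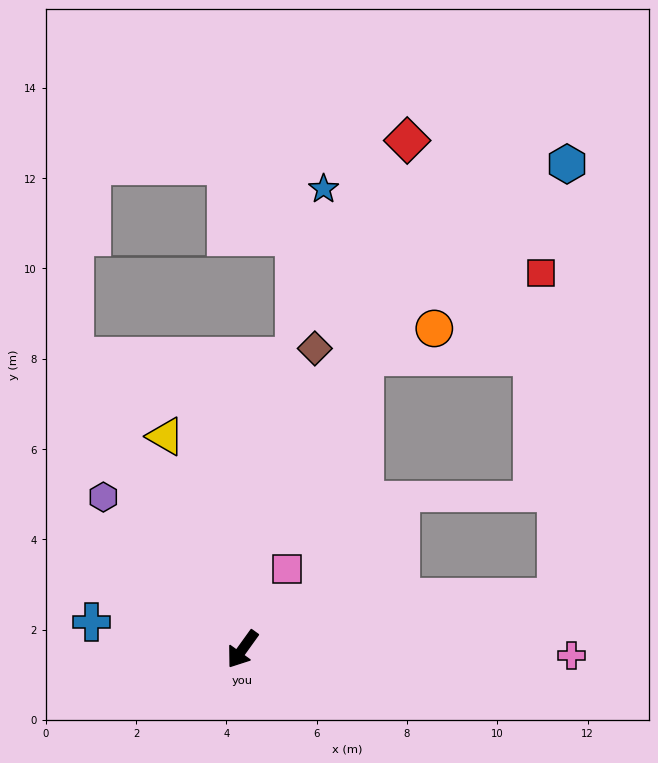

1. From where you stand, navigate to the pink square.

turn right 173°, forward 2.0 m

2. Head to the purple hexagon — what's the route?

turn right 102°, forward 4.6 m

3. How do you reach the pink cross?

turn left 125°, forward 7.3 m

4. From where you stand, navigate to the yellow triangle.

turn right 124°, forward 5.0 m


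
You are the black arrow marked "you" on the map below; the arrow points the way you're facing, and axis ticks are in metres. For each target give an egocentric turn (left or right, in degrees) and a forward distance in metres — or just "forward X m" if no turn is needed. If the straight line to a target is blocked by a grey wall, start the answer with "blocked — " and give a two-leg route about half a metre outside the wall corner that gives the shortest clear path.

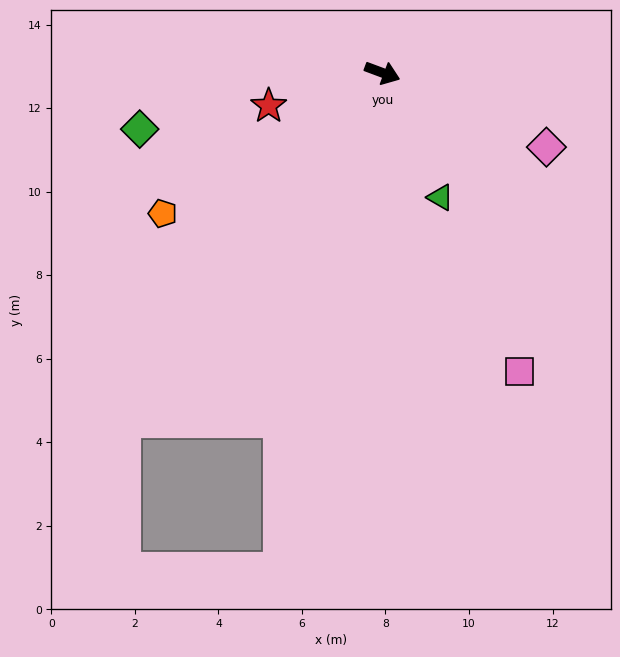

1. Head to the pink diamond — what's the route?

turn right 4°, forward 4.3 m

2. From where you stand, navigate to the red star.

turn right 143°, forward 2.8 m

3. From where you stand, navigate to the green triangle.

turn right 45°, forward 3.3 m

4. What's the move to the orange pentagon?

turn right 127°, forward 6.2 m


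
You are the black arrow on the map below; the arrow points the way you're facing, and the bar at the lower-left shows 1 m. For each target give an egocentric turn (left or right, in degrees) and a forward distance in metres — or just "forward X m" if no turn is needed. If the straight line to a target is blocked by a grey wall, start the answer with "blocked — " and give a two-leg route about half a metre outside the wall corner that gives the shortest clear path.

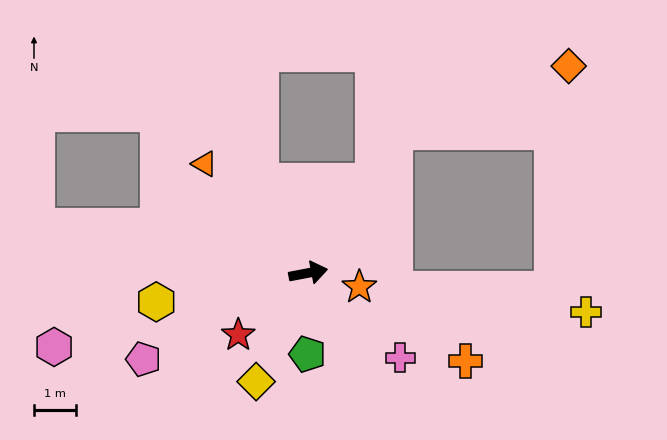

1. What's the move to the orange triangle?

turn left 123°, forward 3.6 m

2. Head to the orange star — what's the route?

turn right 26°, forward 1.3 m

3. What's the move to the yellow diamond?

turn right 126°, forward 2.9 m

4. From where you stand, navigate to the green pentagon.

turn right 101°, forward 2.0 m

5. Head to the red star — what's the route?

turn right 149°, forward 2.2 m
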